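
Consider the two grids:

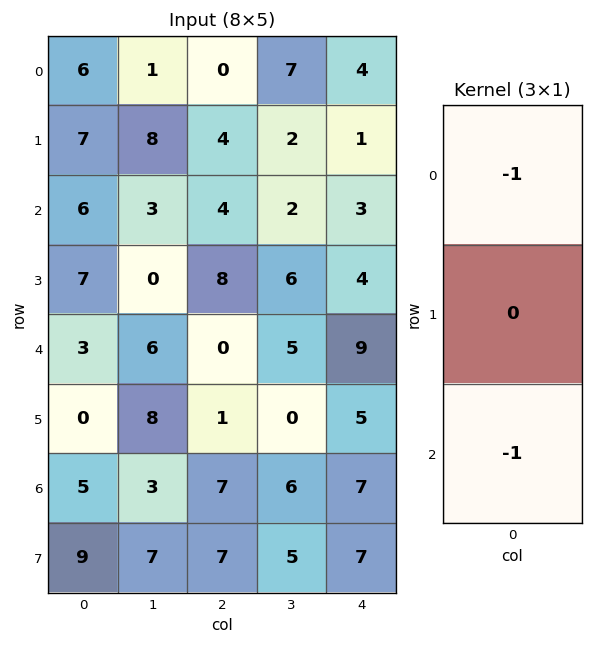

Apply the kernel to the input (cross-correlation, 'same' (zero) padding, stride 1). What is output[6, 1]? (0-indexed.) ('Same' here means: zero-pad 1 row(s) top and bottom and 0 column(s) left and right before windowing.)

The receptive field on the zero-padded input at this output position is [8 / 3 / 7]. Elementwise product with the kernel and sum: 8·-1 + 7·-1.

-15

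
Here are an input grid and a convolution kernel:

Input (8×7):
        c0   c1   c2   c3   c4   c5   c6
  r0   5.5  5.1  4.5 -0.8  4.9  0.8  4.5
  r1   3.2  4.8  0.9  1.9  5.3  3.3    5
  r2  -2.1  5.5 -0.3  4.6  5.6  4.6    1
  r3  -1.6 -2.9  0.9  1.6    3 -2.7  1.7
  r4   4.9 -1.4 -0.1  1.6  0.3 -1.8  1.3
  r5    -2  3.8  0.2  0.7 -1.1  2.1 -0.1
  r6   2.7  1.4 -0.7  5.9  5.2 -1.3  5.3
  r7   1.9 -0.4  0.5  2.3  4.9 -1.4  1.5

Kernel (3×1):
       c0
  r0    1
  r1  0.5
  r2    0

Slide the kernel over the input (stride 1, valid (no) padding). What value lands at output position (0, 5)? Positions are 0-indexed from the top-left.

2.45

The receptive field on the input at this output position is [0.8 / 3.3 / 4.6]. Elementwise product with the kernel and sum: 0.8·1 + 3.3·0.5.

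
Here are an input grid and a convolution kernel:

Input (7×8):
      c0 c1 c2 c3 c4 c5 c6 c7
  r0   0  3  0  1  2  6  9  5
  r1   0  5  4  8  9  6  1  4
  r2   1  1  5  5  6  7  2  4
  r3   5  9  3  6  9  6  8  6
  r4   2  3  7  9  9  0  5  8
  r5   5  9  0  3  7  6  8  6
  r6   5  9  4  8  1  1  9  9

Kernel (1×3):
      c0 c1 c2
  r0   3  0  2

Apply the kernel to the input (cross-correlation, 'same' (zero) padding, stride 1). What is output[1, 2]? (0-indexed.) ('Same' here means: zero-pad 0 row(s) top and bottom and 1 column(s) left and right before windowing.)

The receptive field on the zero-padded input at this output position is [5 4 8]. Elementwise product with the kernel and sum: 5·3 + 8·2.

31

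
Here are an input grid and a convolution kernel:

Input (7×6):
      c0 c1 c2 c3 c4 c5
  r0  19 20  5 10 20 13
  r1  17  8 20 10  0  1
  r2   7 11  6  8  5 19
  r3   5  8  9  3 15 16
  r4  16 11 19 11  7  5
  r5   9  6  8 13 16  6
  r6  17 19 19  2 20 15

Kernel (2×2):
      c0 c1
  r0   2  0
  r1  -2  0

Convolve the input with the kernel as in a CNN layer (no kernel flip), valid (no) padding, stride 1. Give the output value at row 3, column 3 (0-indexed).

The receptive field on the input at this output position is [3 15 / 11 7]. Elementwise product with the kernel and sum: 3·2 + 11·-2.

-16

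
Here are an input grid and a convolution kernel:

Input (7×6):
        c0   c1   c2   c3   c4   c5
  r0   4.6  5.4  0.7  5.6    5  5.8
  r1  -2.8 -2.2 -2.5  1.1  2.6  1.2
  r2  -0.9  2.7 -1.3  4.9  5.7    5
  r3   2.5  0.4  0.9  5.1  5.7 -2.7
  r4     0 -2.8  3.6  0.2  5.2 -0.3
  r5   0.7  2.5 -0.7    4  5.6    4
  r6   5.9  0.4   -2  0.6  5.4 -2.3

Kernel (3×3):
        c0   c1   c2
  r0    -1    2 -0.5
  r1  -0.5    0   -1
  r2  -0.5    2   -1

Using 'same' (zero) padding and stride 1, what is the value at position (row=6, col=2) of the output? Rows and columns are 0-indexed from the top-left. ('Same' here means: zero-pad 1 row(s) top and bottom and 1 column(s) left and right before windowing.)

The receptive field on the zero-padded input at this output position is [2.5 -0.7 4 / 0.4 -2 0.6 / 0 0 0]. Elementwise product with the kernel and sum: 2.5·-1 + -0.7·2 + 4·-0.5 + 0.4·-0.5 + 0.6·-1 + 0·-0.5 + 0·2 + 0·-1.

-6.7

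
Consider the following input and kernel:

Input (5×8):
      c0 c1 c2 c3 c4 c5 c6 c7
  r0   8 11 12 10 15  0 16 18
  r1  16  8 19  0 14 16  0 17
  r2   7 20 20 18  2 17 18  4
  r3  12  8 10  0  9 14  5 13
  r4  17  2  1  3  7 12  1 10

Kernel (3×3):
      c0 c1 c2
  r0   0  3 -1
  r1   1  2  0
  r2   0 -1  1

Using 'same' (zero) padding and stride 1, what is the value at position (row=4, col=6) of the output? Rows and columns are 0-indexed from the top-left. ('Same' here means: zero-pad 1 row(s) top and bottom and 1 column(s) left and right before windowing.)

16

The receptive field on the zero-padded input at this output position is [14 5 13 / 12 1 10 / 0 0 0]. Elementwise product with the kernel and sum: 5·3 + 13·-1 + 12·1 + 1·2 + 0·-1 + 0·1.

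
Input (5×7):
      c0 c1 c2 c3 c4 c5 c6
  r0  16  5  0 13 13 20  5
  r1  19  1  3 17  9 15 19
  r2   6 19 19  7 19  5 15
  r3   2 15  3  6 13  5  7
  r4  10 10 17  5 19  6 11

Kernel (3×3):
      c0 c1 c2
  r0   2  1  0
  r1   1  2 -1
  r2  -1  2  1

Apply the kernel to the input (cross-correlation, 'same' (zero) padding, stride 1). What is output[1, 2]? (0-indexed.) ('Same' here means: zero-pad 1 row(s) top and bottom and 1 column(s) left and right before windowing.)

The receptive field on the zero-padded input at this output position is [5 0 13 / 1 3 17 / 19 19 7]. Elementwise product with the kernel and sum: 5·2 + 0·1 + 1·1 + 3·2 + 17·-1 + 19·-1 + 19·2 + 7·1.

26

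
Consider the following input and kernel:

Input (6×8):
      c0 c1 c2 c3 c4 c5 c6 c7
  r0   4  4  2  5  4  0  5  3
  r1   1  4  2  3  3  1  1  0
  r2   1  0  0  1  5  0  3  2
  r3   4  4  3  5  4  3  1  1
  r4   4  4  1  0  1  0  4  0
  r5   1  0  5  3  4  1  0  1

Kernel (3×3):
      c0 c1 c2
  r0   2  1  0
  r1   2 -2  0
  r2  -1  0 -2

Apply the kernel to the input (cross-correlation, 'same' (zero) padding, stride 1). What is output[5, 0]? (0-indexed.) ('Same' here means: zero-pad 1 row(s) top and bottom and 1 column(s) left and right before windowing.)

2

The receptive field on the zero-padded input at this output position is [0 4 4 / 0 1 0 / 0 0 0]. Elementwise product with the kernel and sum: 0·2 + 4·1 + 0·2 + 1·-2 + 0·-1 + 0·-2.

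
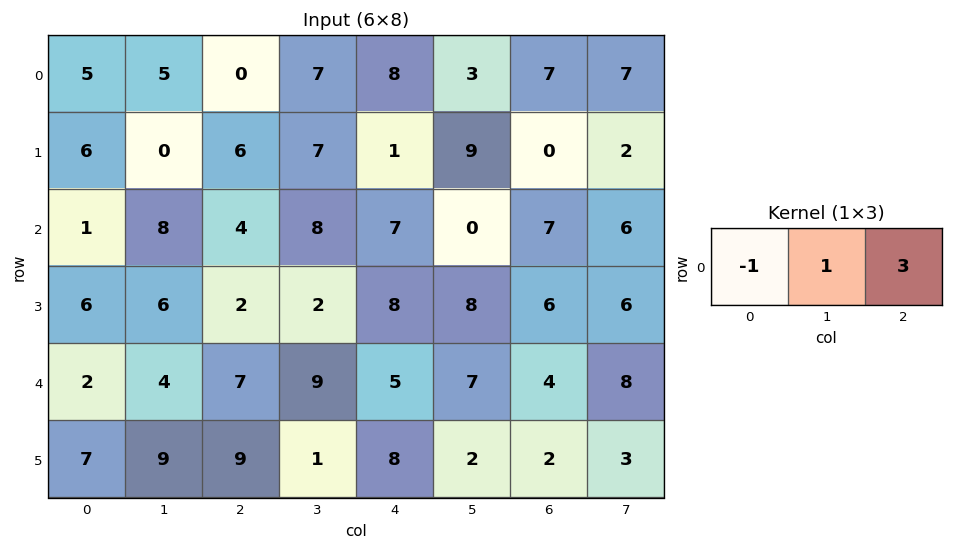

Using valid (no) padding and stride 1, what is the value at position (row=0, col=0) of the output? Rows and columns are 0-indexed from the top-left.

The receptive field on the input at this output position is [5 5 0]. Elementwise product with the kernel and sum: 5·-1 + 5·1 + 0·3.

0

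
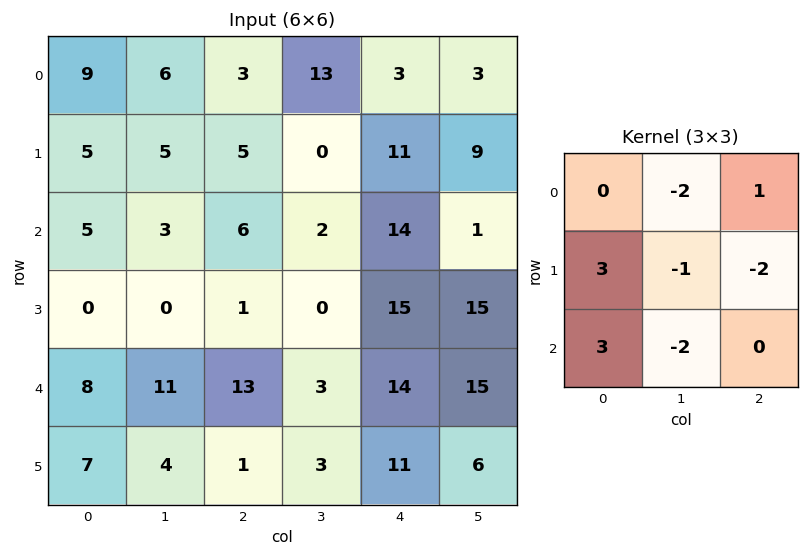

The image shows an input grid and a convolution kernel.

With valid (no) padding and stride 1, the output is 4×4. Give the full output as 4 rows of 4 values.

0 14 -16 -54
-5 -13 2 -53
0 -4 16 -91
1 22 20 -63

Output[0,0]: The receptive field on the input at this output position is [9 6 3 / 5 5 5 / 5 3 6]. Elementwise product with the kernel and sum: 6·-2 + 3·1 + 5·3 + 5·-1 + 5·-2 + 5·3 + 3·-2.
Output[0,1]: The receptive field on the input at this output position is [6 3 13 / 5 5 0 / 3 6 2]. Elementwise product with the kernel and sum: 3·-2 + 13·1 + 5·3 + 5·-1 + 0·-2 + 3·3 + 6·-2.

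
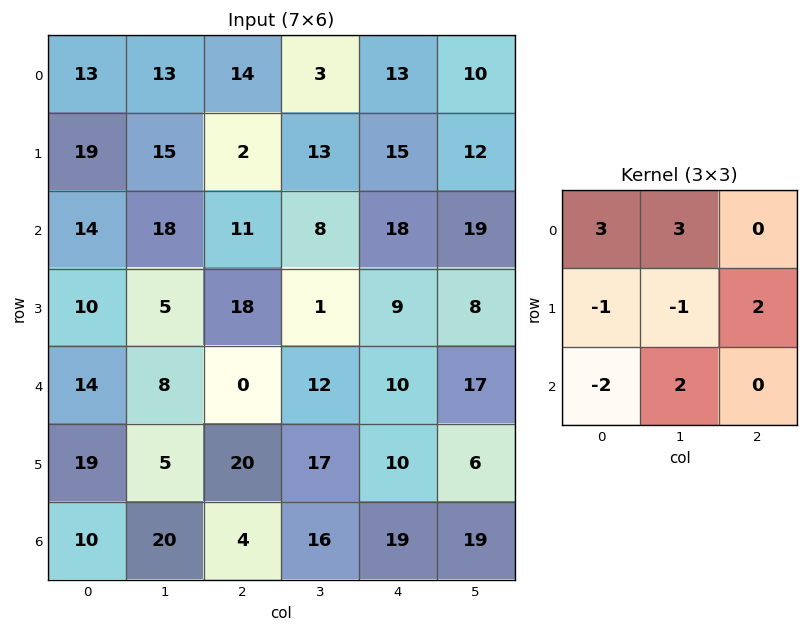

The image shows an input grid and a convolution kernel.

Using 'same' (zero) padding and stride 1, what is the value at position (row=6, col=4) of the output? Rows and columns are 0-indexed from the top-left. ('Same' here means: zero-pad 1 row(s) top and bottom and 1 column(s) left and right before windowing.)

84

The receptive field on the zero-padded input at this output position is [17 10 6 / 16 19 19 / 0 0 0]. Elementwise product with the kernel and sum: 17·3 + 10·3 + 16·-1 + 19·-1 + 19·2 + 0·-2 + 0·2.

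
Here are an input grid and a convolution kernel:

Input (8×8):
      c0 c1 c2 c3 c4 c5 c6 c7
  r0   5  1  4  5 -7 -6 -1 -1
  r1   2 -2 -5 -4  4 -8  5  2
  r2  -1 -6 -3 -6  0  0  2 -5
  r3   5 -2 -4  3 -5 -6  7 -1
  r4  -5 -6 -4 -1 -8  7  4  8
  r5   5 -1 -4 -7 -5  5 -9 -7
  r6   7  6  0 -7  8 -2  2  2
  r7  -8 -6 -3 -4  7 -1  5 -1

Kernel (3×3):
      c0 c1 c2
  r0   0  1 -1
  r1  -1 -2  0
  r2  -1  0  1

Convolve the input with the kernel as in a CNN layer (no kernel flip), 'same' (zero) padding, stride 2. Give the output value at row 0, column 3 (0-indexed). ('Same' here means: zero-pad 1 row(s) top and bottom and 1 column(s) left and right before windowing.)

18

The receptive field on the zero-padded input at this output position is [0 0 0 / -6 -1 -1 / -8 5 2]. Elementwise product with the kernel and sum: 0·1 + 0·-1 + -6·-1 + -1·-2 + -8·-1 + 2·1.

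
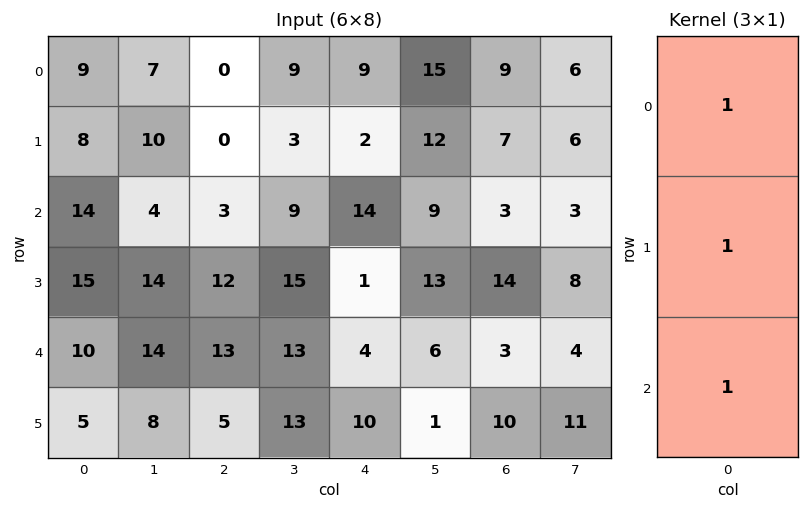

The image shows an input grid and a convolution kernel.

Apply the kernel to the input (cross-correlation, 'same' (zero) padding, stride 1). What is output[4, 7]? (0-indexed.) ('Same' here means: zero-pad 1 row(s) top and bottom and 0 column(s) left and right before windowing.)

The receptive field on the zero-padded input at this output position is [8 / 4 / 11]. Elementwise product with the kernel and sum: 8·1 + 4·1 + 11·1.

23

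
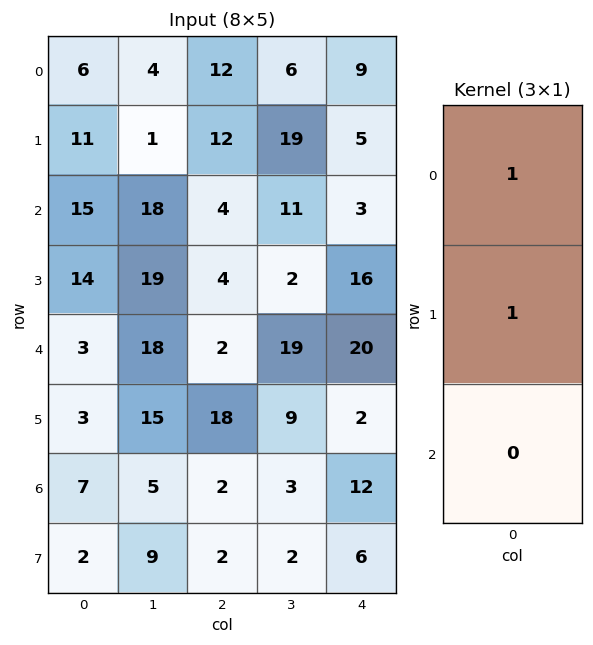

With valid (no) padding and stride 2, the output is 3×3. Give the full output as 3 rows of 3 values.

Output[0,0]: The receptive field on the input at this output position is [6 / 11 / 15]. Elementwise product with the kernel and sum: 6·1 + 11·1.

17 24 14
29 8 19
6 20 22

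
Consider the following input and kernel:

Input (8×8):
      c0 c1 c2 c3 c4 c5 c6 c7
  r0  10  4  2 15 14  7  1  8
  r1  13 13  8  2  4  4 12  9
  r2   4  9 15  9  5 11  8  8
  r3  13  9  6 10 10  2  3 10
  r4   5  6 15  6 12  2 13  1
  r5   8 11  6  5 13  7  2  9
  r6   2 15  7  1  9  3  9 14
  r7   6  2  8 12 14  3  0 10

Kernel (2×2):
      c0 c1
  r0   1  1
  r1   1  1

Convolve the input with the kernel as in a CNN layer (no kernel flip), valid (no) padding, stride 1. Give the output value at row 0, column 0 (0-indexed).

40

The receptive field on the input at this output position is [10 4 / 13 13]. Elementwise product with the kernel and sum: 10·1 + 4·1 + 13·1 + 13·1.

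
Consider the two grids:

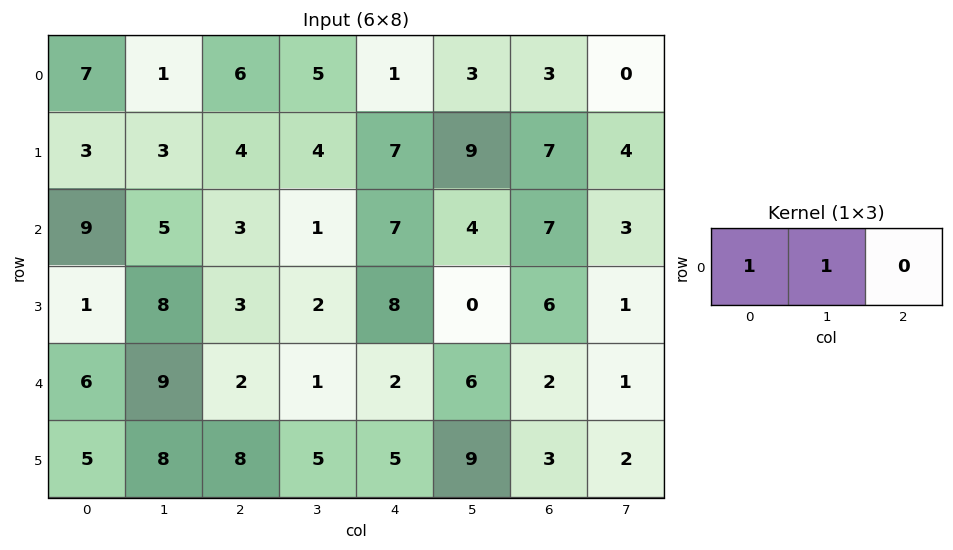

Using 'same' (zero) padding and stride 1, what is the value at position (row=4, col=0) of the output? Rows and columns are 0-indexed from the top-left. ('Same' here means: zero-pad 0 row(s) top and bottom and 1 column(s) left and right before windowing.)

6

The receptive field on the zero-padded input at this output position is [0 6 9]. Elementwise product with the kernel and sum: 0·1 + 6·1.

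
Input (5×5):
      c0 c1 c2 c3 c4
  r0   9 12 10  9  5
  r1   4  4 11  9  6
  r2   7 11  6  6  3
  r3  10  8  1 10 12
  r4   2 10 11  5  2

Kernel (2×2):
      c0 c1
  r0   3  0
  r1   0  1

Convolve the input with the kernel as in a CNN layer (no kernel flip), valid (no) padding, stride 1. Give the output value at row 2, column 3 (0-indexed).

The receptive field on the input at this output position is [6 3 / 10 12]. Elementwise product with the kernel and sum: 6·3 + 12·1.

30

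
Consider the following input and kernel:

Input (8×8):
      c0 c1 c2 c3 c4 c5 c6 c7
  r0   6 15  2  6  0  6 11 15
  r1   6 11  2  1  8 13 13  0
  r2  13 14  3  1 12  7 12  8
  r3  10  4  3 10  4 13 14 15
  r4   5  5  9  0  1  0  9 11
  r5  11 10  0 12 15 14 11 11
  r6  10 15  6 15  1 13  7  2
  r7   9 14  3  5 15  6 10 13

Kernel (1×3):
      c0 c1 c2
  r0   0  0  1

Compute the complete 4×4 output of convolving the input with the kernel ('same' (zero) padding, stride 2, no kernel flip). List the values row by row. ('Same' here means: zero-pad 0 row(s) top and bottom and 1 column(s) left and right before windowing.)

15 6 6 15
14 1 7 8
5 0 0 11
15 15 13 2

Output[0,0]: The receptive field on the zero-padded input at this output position is [0 6 15]. Elementwise product with the kernel and sum: 15·1.
Output[0,1]: The receptive field on the zero-padded input at this output position is [15 2 6]. Elementwise product with the kernel and sum: 6·1.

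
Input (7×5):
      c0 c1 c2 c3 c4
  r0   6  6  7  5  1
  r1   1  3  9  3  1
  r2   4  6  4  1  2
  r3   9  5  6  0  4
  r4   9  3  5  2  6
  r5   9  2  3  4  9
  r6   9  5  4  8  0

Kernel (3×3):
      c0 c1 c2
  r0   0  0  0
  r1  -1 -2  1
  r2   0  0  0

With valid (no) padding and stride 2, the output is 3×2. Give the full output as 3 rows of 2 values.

Output[0,0]: The receptive field on the input at this output position is [6 6 7 / 1 3 9 / 4 6 4]. Elementwise product with the kernel and sum: 1·-1 + 3·-2 + 9·1.
Output[0,1]: The receptive field on the input at this output position is [7 5 1 / 9 3 1 / 4 1 2]. Elementwise product with the kernel and sum: 9·-1 + 3·-2 + 1·1.

2 -14
-13 -2
-10 -2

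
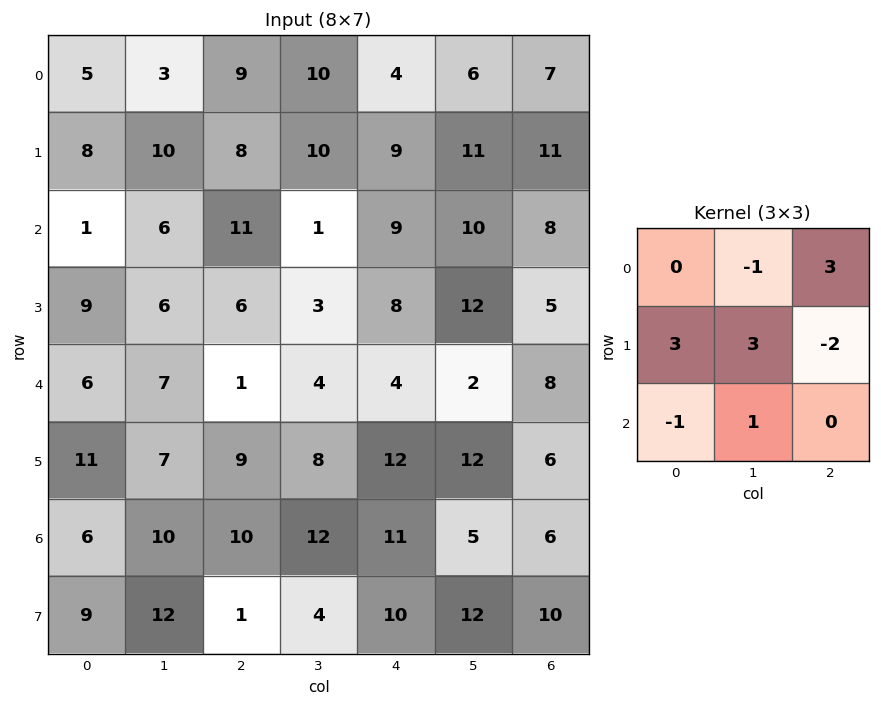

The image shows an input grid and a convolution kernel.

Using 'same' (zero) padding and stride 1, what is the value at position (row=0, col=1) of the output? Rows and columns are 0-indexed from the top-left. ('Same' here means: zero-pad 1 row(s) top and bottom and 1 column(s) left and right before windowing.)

8

The receptive field on the zero-padded input at this output position is [0 0 0 / 5 3 9 / 8 10 8]. Elementwise product with the kernel and sum: 0·-1 + 0·3 + 5·3 + 3·3 + 9·-2 + 8·-1 + 10·1.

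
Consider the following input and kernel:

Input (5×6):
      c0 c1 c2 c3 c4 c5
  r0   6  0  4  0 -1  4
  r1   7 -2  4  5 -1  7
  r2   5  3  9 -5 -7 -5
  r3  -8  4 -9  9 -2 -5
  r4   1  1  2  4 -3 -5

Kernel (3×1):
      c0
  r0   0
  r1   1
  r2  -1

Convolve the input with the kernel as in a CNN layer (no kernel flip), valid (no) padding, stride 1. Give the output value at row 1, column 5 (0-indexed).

The receptive field on the input at this output position is [7 / -5 / -5]. Elementwise product with the kernel and sum: -5·1 + -5·-1.

0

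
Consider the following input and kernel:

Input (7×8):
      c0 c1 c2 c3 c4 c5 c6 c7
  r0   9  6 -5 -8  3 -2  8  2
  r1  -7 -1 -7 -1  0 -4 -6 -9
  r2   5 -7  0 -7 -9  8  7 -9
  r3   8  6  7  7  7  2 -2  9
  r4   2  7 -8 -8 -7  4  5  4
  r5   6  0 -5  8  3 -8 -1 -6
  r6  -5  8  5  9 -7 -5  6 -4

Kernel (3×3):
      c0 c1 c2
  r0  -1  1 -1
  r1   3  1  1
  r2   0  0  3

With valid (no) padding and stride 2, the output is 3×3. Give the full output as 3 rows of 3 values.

Output[0,0]: The receptive field on the input at this output position is [9 6 -5 / -7 -1 -7 / 5 -7 0]. Elementwise product with the kernel and sum: 9·-1 + 6·1 + -5·-1 + -7·3 + -1·1 + -7·1 + 0·3.

-27 -55 -2
1 16 46
41 -18 24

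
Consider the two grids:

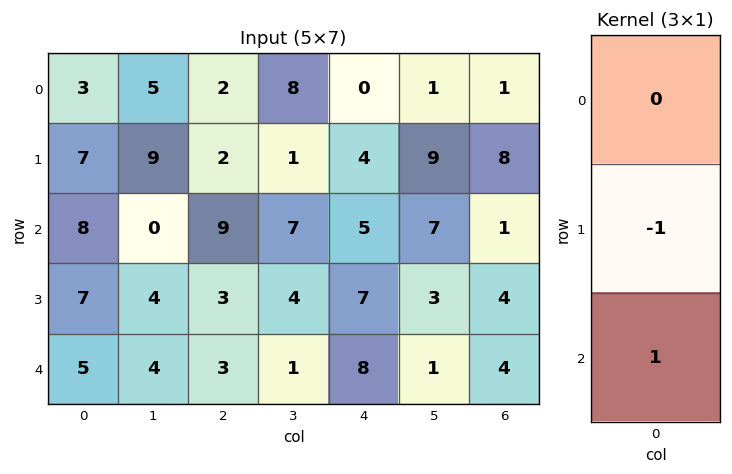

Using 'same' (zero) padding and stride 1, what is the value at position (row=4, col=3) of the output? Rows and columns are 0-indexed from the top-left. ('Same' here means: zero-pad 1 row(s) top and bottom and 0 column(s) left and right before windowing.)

-1

The receptive field on the zero-padded input at this output position is [4 / 1 / 0]. Elementwise product with the kernel and sum: 1·-1 + 0·1.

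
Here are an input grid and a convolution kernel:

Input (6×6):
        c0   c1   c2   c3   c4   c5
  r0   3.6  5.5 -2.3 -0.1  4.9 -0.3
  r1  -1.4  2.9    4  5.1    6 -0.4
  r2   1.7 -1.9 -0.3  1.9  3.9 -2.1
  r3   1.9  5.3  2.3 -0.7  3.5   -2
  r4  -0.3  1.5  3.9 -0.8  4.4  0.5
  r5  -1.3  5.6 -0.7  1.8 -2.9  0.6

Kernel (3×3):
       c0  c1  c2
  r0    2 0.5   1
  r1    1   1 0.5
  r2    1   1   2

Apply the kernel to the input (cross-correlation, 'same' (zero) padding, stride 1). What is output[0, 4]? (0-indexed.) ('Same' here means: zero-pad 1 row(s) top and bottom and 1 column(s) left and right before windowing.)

14.95

The receptive field on the zero-padded input at this output position is [0 0 0 / -0.1 4.9 -0.3 / 5.1 6 -0.4]. Elementwise product with the kernel and sum: 0·2 + 0·0.5 + 0·1 + -0.1·1 + 4.9·1 + -0.3·0.5 + 5.1·1 + 6·1 + -0.4·2.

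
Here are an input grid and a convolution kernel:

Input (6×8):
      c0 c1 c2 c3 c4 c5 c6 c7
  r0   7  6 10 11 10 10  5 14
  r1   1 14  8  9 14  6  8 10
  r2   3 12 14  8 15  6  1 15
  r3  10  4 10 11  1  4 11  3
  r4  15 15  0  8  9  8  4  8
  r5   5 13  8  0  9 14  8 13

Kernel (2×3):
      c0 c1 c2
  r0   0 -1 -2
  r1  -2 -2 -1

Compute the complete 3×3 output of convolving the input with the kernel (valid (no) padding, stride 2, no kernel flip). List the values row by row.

-64 -79 -68
-78 -81 -29
-59 -51 -70

Output[0,0]: The receptive field on the input at this output position is [7 6 10 / 1 14 8]. Elementwise product with the kernel and sum: 6·-1 + 10·-2 + 1·-2 + 14·-2 + 8·-1.
Output[0,1]: The receptive field on the input at this output position is [10 11 10 / 8 9 14]. Elementwise product with the kernel and sum: 11·-1 + 10·-2 + 8·-2 + 9·-2 + 14·-1.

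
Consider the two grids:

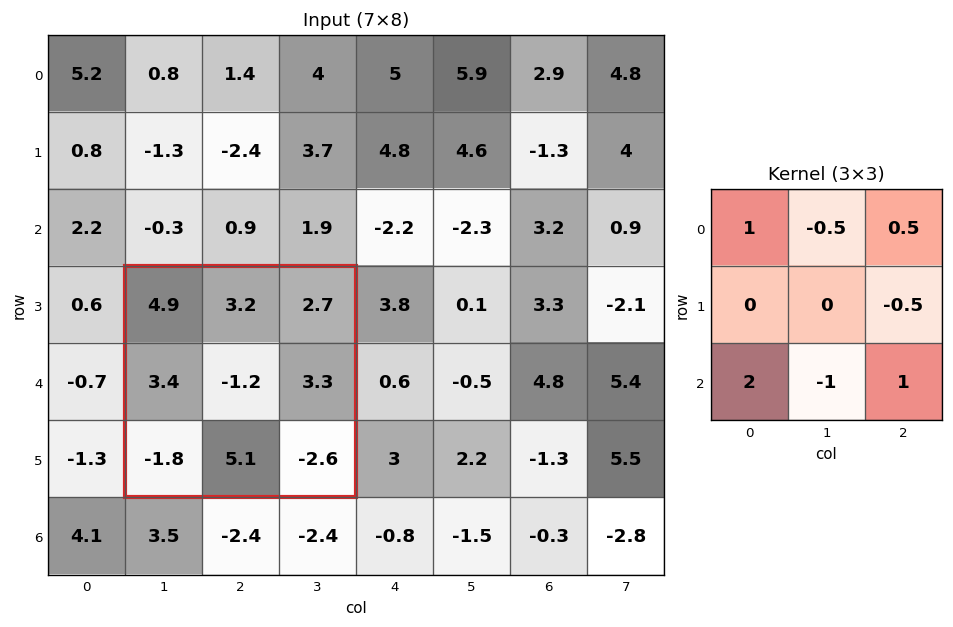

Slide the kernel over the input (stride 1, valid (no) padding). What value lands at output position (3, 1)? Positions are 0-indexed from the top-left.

-8.3

The receptive field on the input at this output position is [4.9 3.2 2.7 / 3.4 -1.2 3.3 / -1.8 5.1 -2.6]. Elementwise product with the kernel and sum: 4.9·1 + 3.2·-0.5 + 2.7·0.5 + 3.3·-0.5 + -1.8·2 + 5.1·-1 + -2.6·1.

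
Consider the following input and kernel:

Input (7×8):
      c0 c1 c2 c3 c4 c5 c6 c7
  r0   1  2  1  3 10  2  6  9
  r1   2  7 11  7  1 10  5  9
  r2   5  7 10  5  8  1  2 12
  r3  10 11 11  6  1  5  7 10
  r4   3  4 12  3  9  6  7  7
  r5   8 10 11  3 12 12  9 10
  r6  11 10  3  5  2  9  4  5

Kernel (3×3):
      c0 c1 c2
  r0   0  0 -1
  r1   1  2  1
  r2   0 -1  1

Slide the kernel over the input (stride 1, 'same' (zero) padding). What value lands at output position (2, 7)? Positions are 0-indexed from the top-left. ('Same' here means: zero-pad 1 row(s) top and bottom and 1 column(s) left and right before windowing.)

16

The receptive field on the zero-padded input at this output position is [5 9 0 / 2 12 0 / 7 10 0]. Elementwise product with the kernel and sum: 0·-1 + 2·1 + 12·2 + 0·1 + 10·-1 + 0·1.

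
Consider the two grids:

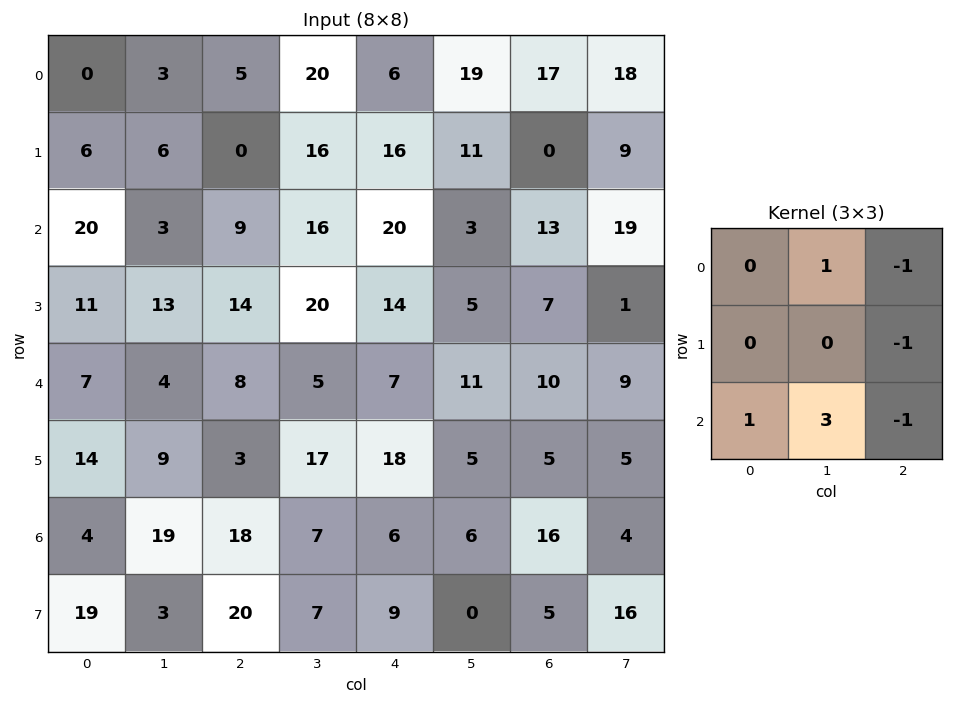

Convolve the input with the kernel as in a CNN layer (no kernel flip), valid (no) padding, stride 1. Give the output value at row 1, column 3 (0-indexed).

The receptive field on the input at this output position is [16 16 11 / 16 20 3 / 20 14 5]. Elementwise product with the kernel and sum: 16·1 + 11·-1 + 3·-1 + 20·1 + 14·3 + 5·-1.

59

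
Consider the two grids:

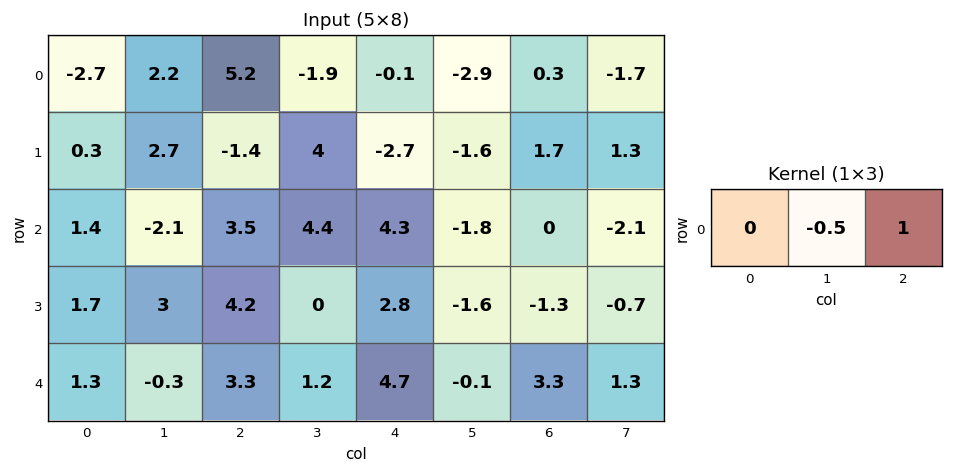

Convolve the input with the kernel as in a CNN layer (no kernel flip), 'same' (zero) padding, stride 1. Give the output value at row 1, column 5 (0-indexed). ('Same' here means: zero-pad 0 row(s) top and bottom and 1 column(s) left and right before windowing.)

The receptive field on the zero-padded input at this output position is [-2.7 -1.6 1.7]. Elementwise product with the kernel and sum: -1.6·-0.5 + 1.7·1.

2.5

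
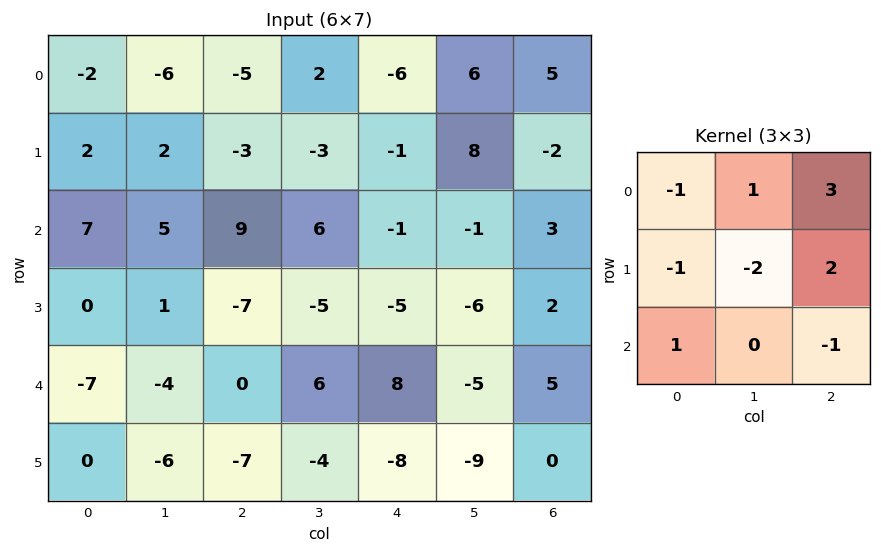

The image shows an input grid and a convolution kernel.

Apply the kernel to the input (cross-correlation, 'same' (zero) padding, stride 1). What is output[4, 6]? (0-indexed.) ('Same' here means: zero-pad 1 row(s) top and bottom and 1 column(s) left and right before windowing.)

-6

The receptive field on the zero-padded input at this output position is [-6 2 0 / -5 5 0 / -9 0 0]. Elementwise product with the kernel and sum: -6·-1 + 2·1 + 0·3 + -5·-1 + 5·-2 + 0·2 + -9·1 + 0·-1.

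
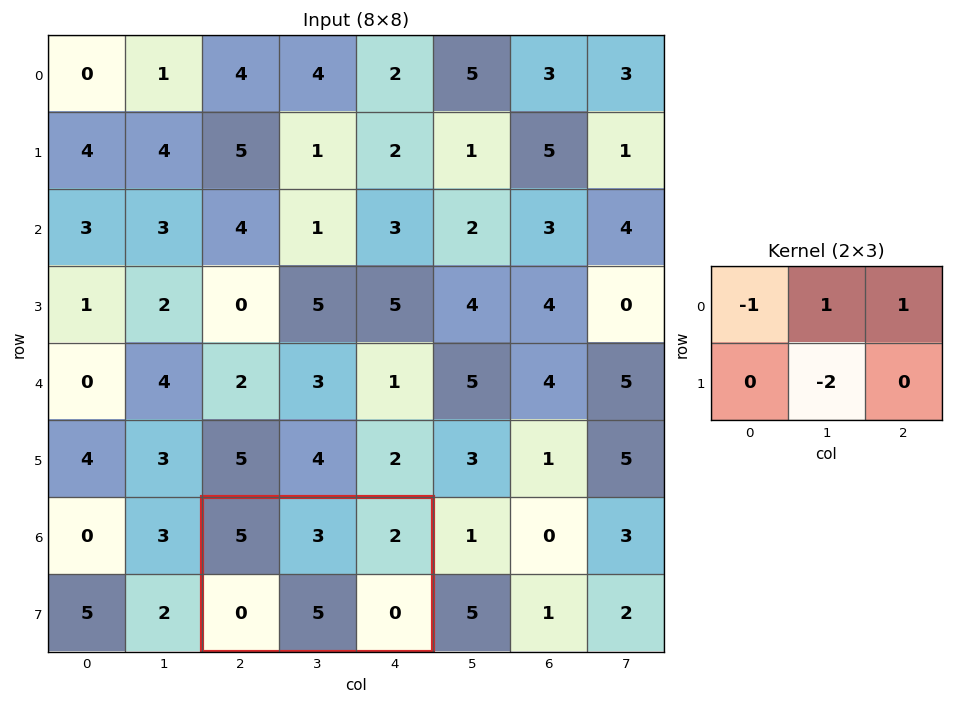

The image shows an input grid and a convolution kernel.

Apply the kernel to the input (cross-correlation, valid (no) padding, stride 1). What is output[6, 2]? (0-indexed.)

The receptive field on the input at this output position is [5 3 2 / 0 5 0]. Elementwise product with the kernel and sum: 5·-1 + 3·1 + 2·1 + 5·-2.

-10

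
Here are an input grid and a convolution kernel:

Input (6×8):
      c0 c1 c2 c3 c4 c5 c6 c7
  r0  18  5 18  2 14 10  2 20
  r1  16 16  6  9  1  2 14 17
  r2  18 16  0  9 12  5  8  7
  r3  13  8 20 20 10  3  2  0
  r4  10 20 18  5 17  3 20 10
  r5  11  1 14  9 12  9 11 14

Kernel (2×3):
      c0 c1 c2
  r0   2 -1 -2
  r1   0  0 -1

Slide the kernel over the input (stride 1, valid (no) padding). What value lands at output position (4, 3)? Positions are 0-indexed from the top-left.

The receptive field on the input at this output position is [5 17 3 / 9 12 9]. Elementwise product with the kernel and sum: 5·2 + 17·-1 + 3·-2 + 9·-1.

-22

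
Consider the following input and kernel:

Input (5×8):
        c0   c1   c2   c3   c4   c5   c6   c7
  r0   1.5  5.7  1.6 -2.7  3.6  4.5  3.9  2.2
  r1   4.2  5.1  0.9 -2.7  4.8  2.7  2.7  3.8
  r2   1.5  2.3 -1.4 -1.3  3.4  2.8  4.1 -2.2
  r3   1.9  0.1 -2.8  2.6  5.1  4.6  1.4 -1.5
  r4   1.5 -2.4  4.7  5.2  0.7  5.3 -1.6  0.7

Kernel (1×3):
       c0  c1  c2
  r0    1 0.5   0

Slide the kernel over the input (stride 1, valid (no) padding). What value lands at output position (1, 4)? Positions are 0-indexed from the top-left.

The receptive field on the input at this output position is [4.8 2.7 2.7]. Elementwise product with the kernel and sum: 4.8·1 + 2.7·0.5.

6.15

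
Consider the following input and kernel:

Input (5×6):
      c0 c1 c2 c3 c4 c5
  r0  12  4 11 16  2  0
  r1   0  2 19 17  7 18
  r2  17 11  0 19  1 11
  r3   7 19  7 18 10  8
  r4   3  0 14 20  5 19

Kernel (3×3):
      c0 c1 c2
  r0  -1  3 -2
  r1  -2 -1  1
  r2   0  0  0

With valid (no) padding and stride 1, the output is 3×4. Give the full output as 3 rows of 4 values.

Output[0,0]: The receptive field on the input at this output position is [12 4 11 / 0 2 19 / 17 11 0]. Elementwise product with the kernel and sum: 12·-1 + 4·3 + 11·-2 + 0·-2 + 2·-1 + 19·1.

-5 -9 -15 -33
-77 18 0 -60
-10 -76 33 -76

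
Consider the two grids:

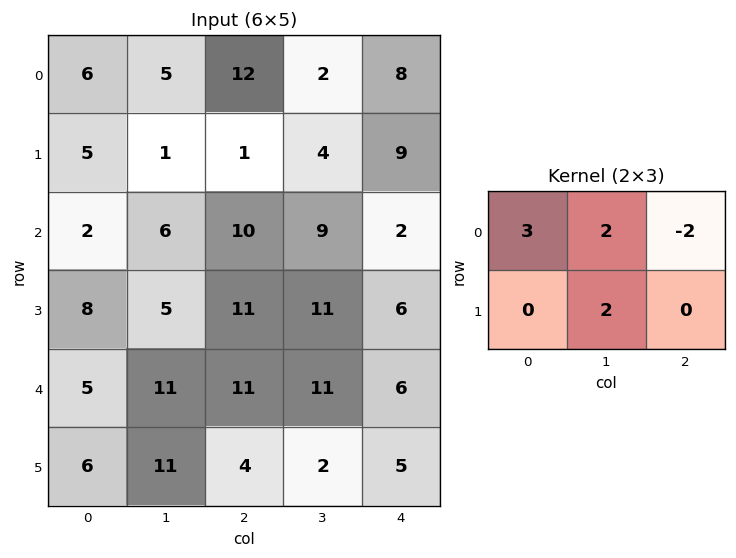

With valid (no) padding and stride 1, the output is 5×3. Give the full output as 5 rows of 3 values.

6 37 32
27 17 11
8 42 66
34 37 65
37 41 47

Output[0,0]: The receptive field on the input at this output position is [6 5 12 / 5 1 1]. Elementwise product with the kernel and sum: 6·3 + 5·2 + 12·-2 + 1·2.
Output[0,1]: The receptive field on the input at this output position is [5 12 2 / 1 1 4]. Elementwise product with the kernel and sum: 5·3 + 12·2 + 2·-2 + 1·2.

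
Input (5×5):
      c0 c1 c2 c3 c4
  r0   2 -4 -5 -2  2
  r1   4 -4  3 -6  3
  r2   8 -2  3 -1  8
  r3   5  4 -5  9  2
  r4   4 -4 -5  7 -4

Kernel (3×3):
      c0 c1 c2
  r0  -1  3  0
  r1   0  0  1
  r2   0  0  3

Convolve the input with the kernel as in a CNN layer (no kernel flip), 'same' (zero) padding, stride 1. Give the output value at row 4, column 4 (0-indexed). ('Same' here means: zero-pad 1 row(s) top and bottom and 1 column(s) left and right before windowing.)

The receptive field on the zero-padded input at this output position is [9 2 0 / 7 -4 0 / 0 0 0]. Elementwise product with the kernel and sum: 9·-1 + 2·3 + 0·1 + 0·3.

-3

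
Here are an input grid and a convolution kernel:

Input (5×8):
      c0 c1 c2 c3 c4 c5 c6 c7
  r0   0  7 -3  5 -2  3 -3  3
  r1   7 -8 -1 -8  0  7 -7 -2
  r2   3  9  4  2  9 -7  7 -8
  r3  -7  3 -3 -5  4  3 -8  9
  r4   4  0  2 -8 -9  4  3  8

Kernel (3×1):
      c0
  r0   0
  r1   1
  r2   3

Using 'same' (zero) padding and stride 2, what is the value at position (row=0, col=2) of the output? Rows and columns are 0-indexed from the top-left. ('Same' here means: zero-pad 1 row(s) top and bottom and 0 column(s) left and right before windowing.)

The receptive field on the zero-padded input at this output position is [0 / -2 / 0]. Elementwise product with the kernel and sum: -2·1 + 0·3.

-2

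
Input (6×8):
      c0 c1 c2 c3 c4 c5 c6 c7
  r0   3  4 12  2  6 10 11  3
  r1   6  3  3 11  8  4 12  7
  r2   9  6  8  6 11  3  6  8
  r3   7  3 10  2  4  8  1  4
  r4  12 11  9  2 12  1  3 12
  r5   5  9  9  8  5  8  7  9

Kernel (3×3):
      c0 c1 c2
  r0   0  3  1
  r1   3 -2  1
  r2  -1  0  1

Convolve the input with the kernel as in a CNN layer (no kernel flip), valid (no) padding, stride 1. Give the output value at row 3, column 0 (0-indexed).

The receptive field on the input at this output position is [7 3 10 / 12 11 9 / 5 9 9]. Elementwise product with the kernel and sum: 3·3 + 10·1 + 12·3 + 11·-2 + 9·1 + 5·-1 + 9·1.

46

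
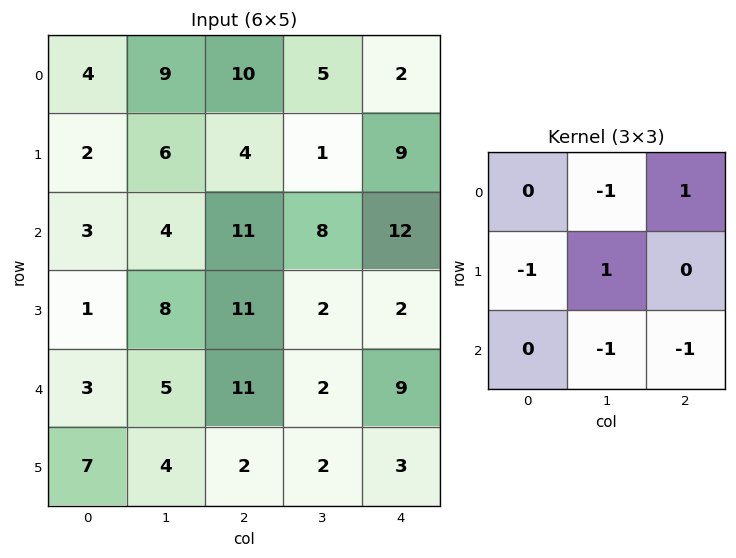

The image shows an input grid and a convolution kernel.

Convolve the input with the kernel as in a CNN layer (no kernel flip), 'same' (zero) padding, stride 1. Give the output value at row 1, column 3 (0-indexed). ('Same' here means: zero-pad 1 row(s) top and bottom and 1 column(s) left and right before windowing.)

The receptive field on the zero-padded input at this output position is [10 5 2 / 4 1 9 / 11 8 12]. Elementwise product with the kernel and sum: 5·-1 + 2·1 + 4·-1 + 1·1 + 8·-1 + 12·-1.

-26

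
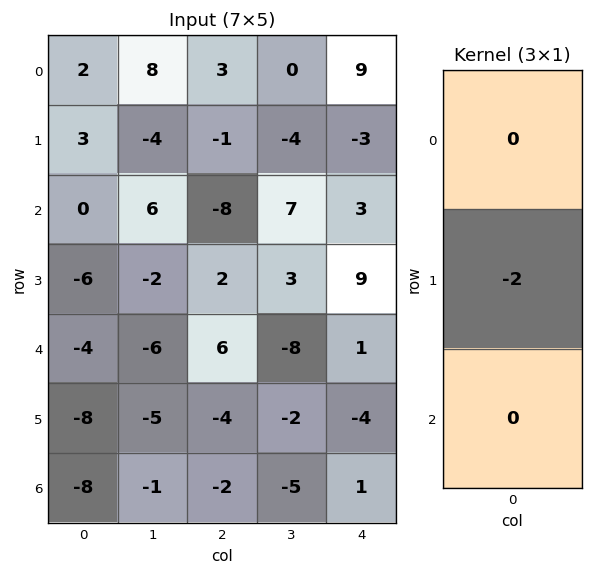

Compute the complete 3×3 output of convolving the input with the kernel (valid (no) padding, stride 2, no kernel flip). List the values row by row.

-6 2 6
12 -4 -18
16 8 8

Output[0,0]: The receptive field on the input at this output position is [2 / 3 / 0]. Elementwise product with the kernel and sum: 3·-2.
Output[0,1]: The receptive field on the input at this output position is [3 / -1 / -8]. Elementwise product with the kernel and sum: -1·-2.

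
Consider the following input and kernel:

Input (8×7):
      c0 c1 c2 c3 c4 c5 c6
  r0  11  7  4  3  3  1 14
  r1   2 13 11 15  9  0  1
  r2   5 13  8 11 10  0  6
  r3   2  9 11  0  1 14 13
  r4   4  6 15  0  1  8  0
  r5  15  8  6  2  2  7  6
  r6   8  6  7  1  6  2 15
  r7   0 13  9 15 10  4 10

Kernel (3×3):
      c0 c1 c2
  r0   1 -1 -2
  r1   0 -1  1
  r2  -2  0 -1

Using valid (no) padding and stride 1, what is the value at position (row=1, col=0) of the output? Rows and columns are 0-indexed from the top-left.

The receptive field on the input at this output position is [2 13 11 / 5 13 8 / 2 9 11]. Elementwise product with the kernel and sum: 2·1 + 13·-1 + 11·-2 + 13·-1 + 8·1 + 2·-2 + 11·-1.

-53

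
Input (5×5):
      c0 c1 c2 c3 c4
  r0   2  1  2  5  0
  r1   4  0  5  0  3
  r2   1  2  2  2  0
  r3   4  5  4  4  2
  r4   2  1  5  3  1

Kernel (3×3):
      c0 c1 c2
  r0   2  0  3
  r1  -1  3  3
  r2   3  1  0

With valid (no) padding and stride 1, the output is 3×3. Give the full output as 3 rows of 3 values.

Output[0,0]: The receptive field on the input at this output position is [2 1 2 / 4 0 5 / 1 2 2]. Elementwise product with the kernel and sum: 2·2 + 2·3 + 4·-1 + 0·3 + 5·3 + 1·3 + 2·1.

26 40 16
51 29 39
38 37 36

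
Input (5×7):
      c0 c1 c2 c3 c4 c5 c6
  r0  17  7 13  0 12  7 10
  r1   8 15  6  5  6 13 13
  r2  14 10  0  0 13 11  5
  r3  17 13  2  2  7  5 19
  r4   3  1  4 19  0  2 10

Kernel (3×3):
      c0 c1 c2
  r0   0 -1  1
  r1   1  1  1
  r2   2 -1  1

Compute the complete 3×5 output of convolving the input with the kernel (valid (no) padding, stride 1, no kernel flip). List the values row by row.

53 33 42 17 55
38 35 23 33 57
31 34 13 52 33

Output[0,0]: The receptive field on the input at this output position is [17 7 13 / 8 15 6 / 14 10 0]. Elementwise product with the kernel and sum: 7·-1 + 13·1 + 8·1 + 15·1 + 6·1 + 14·2 + 10·-1 + 0·1.
Output[0,1]: The receptive field on the input at this output position is [7 13 0 / 15 6 5 / 10 0 0]. Elementwise product with the kernel and sum: 13·-1 + 0·1 + 15·1 + 6·1 + 5·1 + 10·2 + 0·-1 + 0·1.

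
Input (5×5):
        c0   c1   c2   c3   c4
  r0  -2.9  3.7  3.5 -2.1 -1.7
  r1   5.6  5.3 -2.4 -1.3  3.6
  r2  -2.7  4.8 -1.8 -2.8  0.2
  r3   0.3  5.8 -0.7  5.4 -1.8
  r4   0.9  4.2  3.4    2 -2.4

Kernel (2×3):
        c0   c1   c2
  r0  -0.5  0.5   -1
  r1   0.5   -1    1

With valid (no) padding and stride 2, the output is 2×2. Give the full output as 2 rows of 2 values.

Output[0,0]: The receptive field on the input at this output position is [-2.9 3.7 3.5 / 5.6 5.3 -2.4]. Elementwise product with the kernel and sum: -2.9·-0.5 + 3.7·0.5 + 3.5·-1 + 5.6·0.5 + 5.3·-1 + -2.4·1.

-5.1 2.6
-0.8 -8.25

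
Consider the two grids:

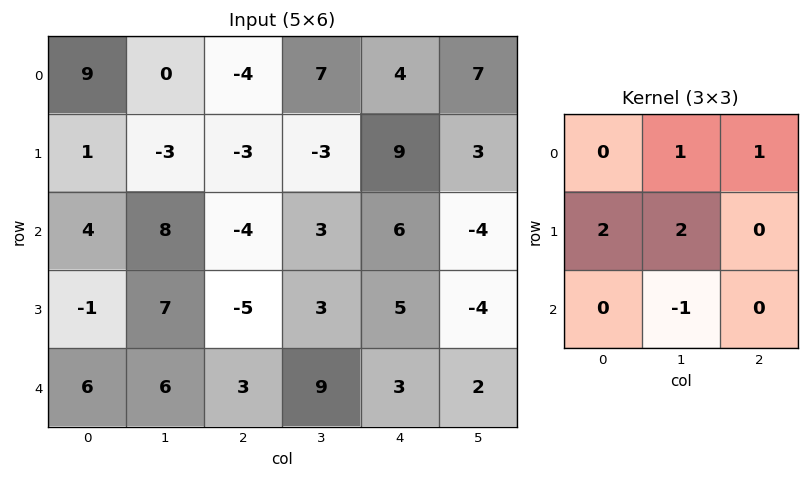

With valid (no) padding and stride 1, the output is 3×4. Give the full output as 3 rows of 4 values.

-16 -5 -4 17
11 7 1 25
10 0 -4 15

Output[0,0]: The receptive field on the input at this output position is [9 0 -4 / 1 -3 -3 / 4 8 -4]. Elementwise product with the kernel and sum: 0·1 + -4·1 + 1·2 + -3·2 + 8·-1.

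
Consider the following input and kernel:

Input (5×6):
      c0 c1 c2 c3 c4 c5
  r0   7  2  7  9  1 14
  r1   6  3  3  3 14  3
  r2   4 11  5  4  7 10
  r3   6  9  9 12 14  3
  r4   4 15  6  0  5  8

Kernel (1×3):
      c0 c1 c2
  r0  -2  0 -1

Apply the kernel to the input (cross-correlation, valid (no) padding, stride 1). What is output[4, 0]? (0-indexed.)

-14

The receptive field on the input at this output position is [4 15 6]. Elementwise product with the kernel and sum: 4·-2 + 6·-1.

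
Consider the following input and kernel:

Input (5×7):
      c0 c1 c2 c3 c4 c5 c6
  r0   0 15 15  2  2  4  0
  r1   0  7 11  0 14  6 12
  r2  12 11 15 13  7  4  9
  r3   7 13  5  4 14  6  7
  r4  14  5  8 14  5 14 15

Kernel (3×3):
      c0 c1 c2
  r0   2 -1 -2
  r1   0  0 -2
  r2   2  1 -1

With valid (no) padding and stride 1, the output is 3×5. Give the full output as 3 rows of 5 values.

-47 35 32 11 -15
-37 4 -20 -18 7
-2 -23 0 18 -13

Output[0,0]: The receptive field on the input at this output position is [0 15 15 / 0 7 11 / 12 11 15]. Elementwise product with the kernel and sum: 0·2 + 15·-1 + 15·-2 + 11·-2 + 12·2 + 11·1 + 15·-1.
Output[0,1]: The receptive field on the input at this output position is [15 15 2 / 7 11 0 / 11 15 13]. Elementwise product with the kernel and sum: 15·2 + 15·-1 + 2·-2 + 0·-2 + 11·2 + 15·1 + 13·-1.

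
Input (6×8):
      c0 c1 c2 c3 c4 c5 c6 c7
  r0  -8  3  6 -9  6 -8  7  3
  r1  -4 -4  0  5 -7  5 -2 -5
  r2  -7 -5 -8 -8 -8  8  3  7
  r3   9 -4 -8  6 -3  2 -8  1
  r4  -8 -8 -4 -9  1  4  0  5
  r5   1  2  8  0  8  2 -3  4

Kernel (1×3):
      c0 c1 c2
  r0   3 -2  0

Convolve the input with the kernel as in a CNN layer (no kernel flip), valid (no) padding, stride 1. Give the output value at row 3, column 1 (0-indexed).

The receptive field on the input at this output position is [-4 -8 6]. Elementwise product with the kernel and sum: -4·3 + -8·-2.

4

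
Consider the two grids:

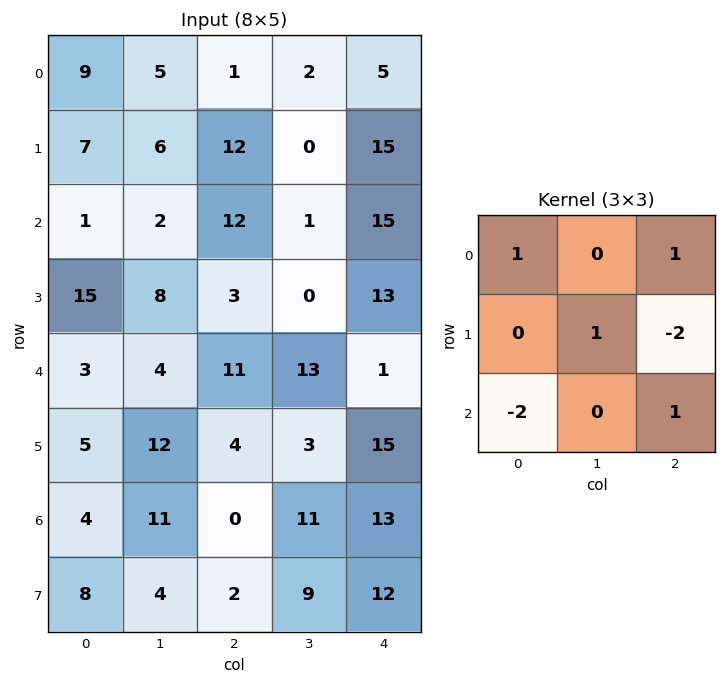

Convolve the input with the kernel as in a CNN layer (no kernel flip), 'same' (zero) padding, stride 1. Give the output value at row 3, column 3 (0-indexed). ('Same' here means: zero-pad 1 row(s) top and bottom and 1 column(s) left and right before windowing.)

-20

The receptive field on the zero-padded input at this output position is [12 1 15 / 3 0 13 / 11 13 1]. Elementwise product with the kernel and sum: 12·1 + 15·1 + 0·1 + 13·-2 + 11·-2 + 1·1.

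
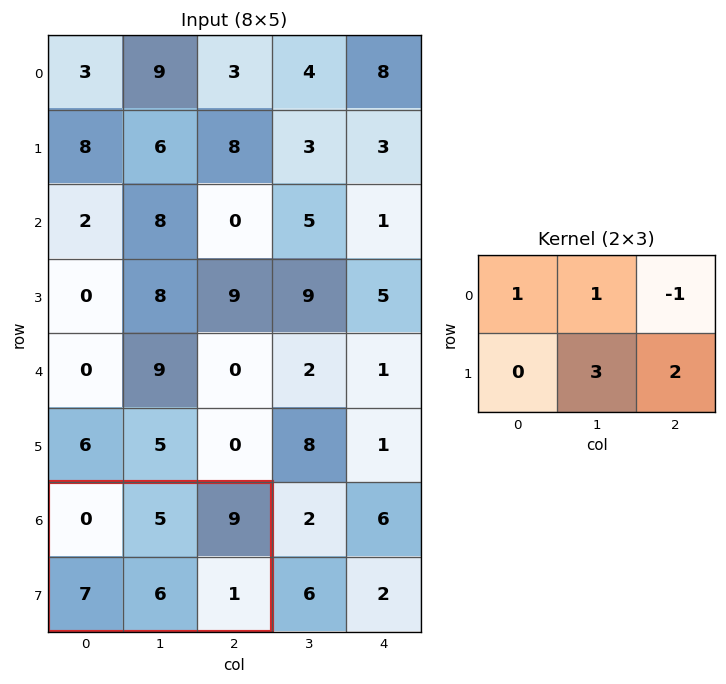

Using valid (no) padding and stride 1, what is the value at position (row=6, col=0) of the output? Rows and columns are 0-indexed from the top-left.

The receptive field on the input at this output position is [0 5 9 / 7 6 1]. Elementwise product with the kernel and sum: 0·1 + 5·1 + 9·-1 + 6·3 + 1·2.

16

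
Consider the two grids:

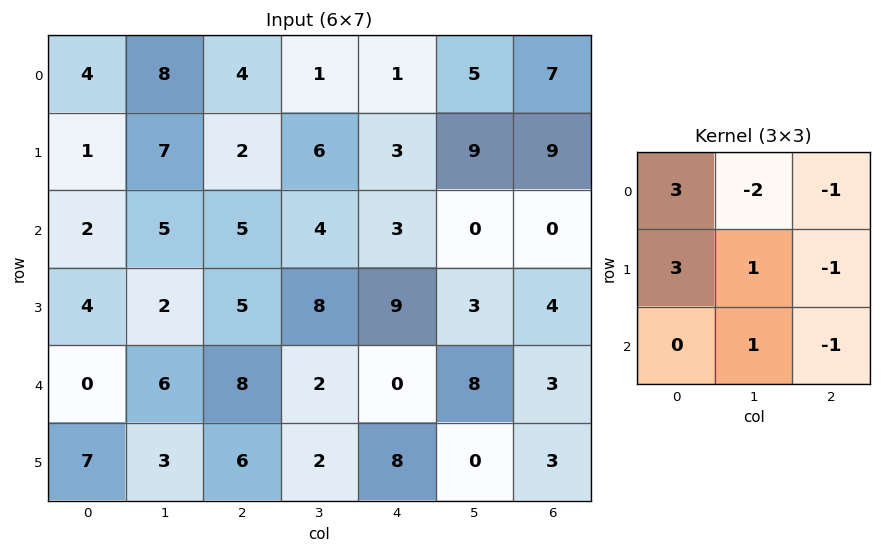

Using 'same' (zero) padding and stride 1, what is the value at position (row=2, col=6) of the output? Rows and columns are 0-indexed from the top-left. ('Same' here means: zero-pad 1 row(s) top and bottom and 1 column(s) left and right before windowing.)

13

The receptive field on the zero-padded input at this output position is [9 9 0 / 0 0 0 / 3 4 0]. Elementwise product with the kernel and sum: 9·3 + 9·-2 + 0·-1 + 0·3 + 0·1 + 0·-1 + 4·1 + 0·-1.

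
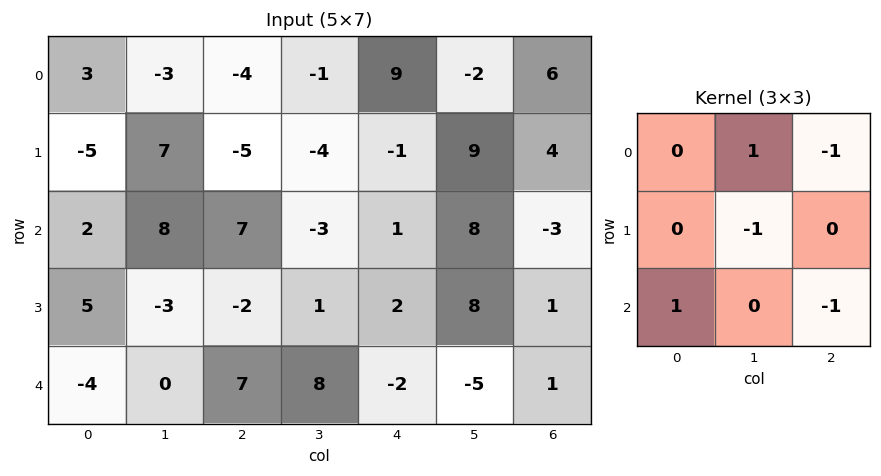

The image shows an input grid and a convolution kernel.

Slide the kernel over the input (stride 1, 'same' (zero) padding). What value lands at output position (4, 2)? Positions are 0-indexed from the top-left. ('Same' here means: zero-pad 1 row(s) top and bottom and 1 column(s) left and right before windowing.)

The receptive field on the zero-padded input at this output position is [-3 -2 1 / 0 7 8 / 0 0 0]. Elementwise product with the kernel and sum: -2·1 + 1·-1 + 7·-1 + 0·1 + 0·-1.

-10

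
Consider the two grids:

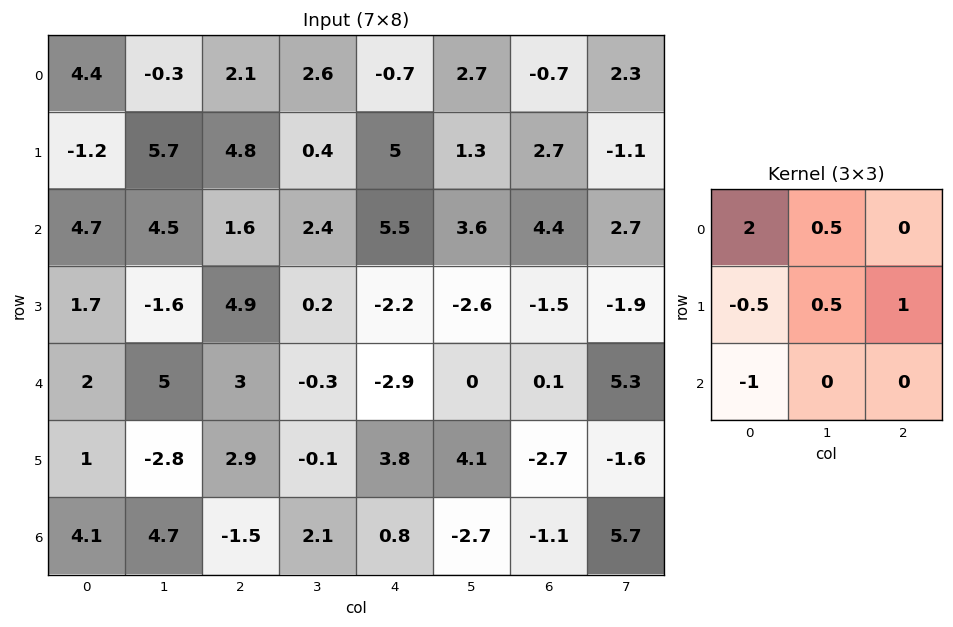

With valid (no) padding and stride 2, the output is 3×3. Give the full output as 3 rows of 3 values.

12.2 6.7 -4.7
12.9 -3.15 14
3.4 9.65 -9.15

Output[0,0]: The receptive field on the input at this output position is [4.4 -0.3 2.1 / -1.2 5.7 4.8 / 4.7 4.5 1.6]. Elementwise product with the kernel and sum: 4.4·2 + -0.3·0.5 + -1.2·-0.5 + 5.7·0.5 + 4.8·1 + 4.7·-1.
Output[0,1]: The receptive field on the input at this output position is [2.1 2.6 -0.7 / 4.8 0.4 5 / 1.6 2.4 5.5]. Elementwise product with the kernel and sum: 2.1·2 + 2.6·0.5 + 4.8·-0.5 + 0.4·0.5 + 5·1 + 1.6·-1.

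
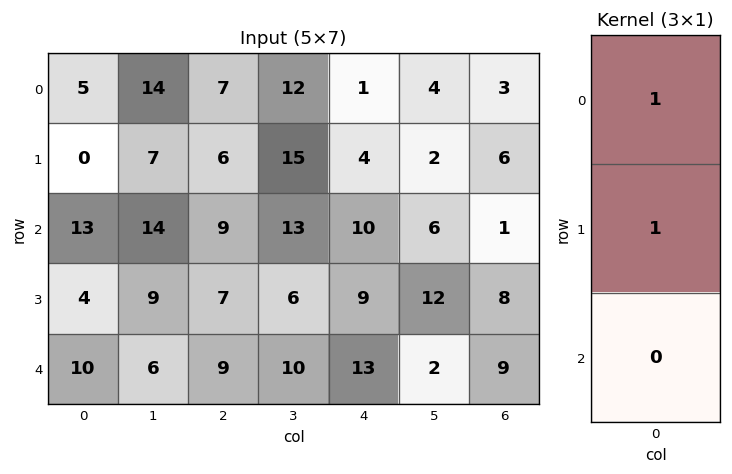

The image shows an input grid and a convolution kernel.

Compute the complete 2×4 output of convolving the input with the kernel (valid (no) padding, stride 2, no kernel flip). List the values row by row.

Output[0,0]: The receptive field on the input at this output position is [5 / 0 / 13]. Elementwise product with the kernel and sum: 5·1 + 0·1.
Output[0,1]: The receptive field on the input at this output position is [7 / 6 / 9]. Elementwise product with the kernel and sum: 7·1 + 6·1.

5 13 5 9
17 16 19 9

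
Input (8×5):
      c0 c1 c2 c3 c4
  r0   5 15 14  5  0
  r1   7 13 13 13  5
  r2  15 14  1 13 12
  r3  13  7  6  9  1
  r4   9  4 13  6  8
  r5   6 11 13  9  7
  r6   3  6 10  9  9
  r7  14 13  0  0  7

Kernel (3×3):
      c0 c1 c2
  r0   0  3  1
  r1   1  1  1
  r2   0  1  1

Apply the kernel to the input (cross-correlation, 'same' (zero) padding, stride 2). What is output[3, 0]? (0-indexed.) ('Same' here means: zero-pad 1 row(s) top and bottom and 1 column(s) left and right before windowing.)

The receptive field on the zero-padded input at this output position is [0 6 11 / 0 3 6 / 0 14 13]. Elementwise product with the kernel and sum: 6·3 + 11·1 + 0·1 + 3·1 + 6·1 + 14·1 + 13·1.

65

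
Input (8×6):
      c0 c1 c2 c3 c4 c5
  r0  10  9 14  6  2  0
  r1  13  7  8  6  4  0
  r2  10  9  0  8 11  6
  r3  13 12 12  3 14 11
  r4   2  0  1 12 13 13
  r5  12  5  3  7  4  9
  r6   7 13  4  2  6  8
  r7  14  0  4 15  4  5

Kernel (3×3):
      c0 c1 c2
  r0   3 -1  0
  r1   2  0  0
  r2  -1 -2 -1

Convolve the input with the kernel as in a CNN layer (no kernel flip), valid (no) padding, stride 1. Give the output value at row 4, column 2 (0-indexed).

-17

The receptive field on the input at this output position is [1 12 13 / 3 7 4 / 4 2 6]. Elementwise product with the kernel and sum: 1·3 + 12·-1 + 3·2 + 4·-1 + 2·-2 + 6·-1.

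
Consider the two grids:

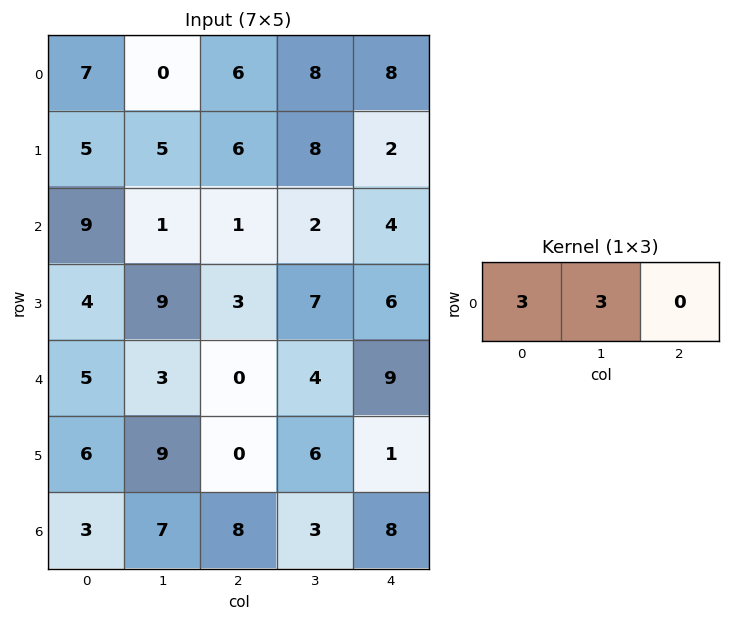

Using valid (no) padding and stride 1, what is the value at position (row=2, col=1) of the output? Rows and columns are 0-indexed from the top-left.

The receptive field on the input at this output position is [1 1 2]. Elementwise product with the kernel and sum: 1·3 + 1·3.

6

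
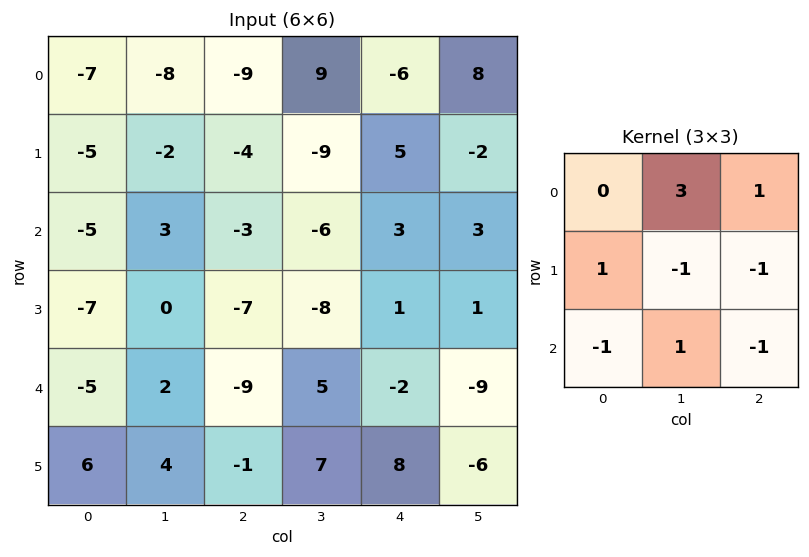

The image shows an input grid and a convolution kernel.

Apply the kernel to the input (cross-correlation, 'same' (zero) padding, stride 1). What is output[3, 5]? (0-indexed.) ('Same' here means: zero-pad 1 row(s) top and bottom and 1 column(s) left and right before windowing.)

The receptive field on the zero-padded input at this output position is [3 3 0 / 1 1 0 / -2 -9 0]. Elementwise product with the kernel and sum: 3·3 + 0·1 + 1·1 + 1·-1 + 0·-1 + -2·-1 + -9·1 + 0·-1.

2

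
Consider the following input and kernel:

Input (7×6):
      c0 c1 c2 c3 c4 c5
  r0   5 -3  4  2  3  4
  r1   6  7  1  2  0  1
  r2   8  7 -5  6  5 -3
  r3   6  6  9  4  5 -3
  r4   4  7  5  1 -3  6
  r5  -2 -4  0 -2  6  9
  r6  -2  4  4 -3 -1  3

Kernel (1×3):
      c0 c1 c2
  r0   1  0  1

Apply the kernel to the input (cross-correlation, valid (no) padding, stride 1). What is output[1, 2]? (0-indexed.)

The receptive field on the input at this output position is [1 2 0]. Elementwise product with the kernel and sum: 1·1 + 0·1.

1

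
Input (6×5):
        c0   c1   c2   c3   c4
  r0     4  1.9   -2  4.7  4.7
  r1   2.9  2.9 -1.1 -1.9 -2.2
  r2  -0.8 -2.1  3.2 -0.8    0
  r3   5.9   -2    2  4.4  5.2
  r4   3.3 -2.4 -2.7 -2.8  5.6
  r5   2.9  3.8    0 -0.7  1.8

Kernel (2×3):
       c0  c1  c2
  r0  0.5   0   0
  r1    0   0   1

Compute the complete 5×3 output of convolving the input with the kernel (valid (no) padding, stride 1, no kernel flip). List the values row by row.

Output[0,0]: The receptive field on the input at this output position is [4 1.9 -2 / 2.9 2.9 -1.1]. Elementwise product with the kernel and sum: 4·0.5 + -1.1·1.

0.9 -0.95 -3.2
4.65 0.65 -0.55
1.6 3.35 6.8
0.25 -3.8 6.6
1.65 -1.9 0.45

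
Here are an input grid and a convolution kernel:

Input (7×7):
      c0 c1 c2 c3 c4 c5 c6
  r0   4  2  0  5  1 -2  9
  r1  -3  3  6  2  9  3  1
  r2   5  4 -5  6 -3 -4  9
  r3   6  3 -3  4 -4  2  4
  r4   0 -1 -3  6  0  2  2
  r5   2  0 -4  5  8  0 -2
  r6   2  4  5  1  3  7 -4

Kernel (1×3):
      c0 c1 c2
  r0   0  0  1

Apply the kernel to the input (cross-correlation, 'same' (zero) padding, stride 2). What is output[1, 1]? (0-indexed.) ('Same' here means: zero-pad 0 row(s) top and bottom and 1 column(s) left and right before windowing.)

6

The receptive field on the zero-padded input at this output position is [4 -5 6]. Elementwise product with the kernel and sum: 6·1.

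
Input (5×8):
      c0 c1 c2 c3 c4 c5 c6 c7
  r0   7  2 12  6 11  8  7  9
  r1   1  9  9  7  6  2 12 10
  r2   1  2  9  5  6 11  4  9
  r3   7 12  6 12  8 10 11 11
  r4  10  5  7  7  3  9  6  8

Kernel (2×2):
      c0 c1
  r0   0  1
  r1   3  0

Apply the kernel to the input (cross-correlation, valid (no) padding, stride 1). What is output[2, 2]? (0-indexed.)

The receptive field on the input at this output position is [9 5 / 6 12]. Elementwise product with the kernel and sum: 5·1 + 6·3.

23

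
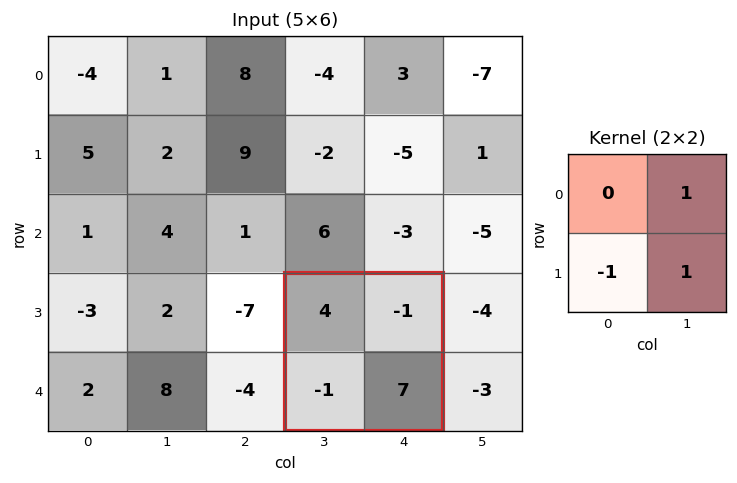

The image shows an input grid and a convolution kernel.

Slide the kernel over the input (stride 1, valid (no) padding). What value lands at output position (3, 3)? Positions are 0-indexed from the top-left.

7

The receptive field on the input at this output position is [4 -1 / -1 7]. Elementwise product with the kernel and sum: -1·1 + -1·-1 + 7·1.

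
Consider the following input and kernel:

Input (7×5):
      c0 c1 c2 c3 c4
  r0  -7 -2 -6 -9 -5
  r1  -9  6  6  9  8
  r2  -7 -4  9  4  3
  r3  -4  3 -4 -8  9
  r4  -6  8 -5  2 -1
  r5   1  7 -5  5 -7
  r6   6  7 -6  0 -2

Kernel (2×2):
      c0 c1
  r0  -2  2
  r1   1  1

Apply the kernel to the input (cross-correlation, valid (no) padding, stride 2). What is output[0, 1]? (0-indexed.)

The receptive field on the input at this output position is [-6 -9 / 6 9]. Elementwise product with the kernel and sum: -6·-2 + -9·2 + 6·1 + 9·1.

9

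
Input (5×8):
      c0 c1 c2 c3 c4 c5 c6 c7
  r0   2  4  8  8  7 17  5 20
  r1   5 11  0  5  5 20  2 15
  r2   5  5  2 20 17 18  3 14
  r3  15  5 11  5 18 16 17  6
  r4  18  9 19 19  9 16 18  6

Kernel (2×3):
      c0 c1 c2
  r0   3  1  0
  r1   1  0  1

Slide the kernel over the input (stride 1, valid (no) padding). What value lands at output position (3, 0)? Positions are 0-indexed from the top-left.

87

The receptive field on the input at this output position is [15 5 11 / 18 9 19]. Elementwise product with the kernel and sum: 15·3 + 5·1 + 18·1 + 19·1.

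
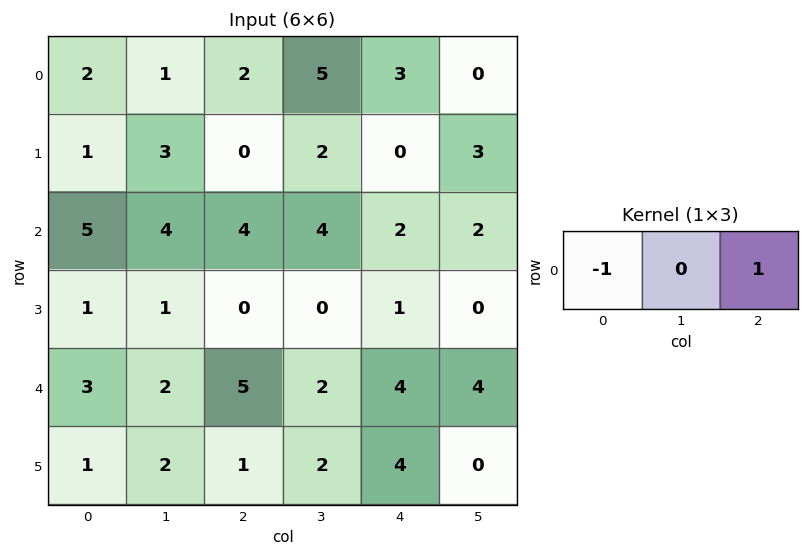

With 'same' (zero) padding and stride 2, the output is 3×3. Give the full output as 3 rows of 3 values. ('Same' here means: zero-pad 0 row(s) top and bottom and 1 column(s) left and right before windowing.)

Output[0,0]: The receptive field on the zero-padded input at this output position is [0 2 1]. Elementwise product with the kernel and sum: 0·-1 + 1·1.
Output[0,1]: The receptive field on the zero-padded input at this output position is [1 2 5]. Elementwise product with the kernel and sum: 1·-1 + 5·1.

1 4 -5
4 0 -2
2 0 2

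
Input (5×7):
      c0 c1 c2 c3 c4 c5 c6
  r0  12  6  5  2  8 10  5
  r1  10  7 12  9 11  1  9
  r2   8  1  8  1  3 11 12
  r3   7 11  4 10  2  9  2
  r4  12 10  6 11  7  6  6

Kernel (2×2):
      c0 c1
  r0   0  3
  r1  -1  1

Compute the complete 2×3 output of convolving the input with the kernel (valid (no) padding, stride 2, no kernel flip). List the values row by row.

15 3 20
7 9 40

Output[0,0]: The receptive field on the input at this output position is [12 6 / 10 7]. Elementwise product with the kernel and sum: 6·3 + 10·-1 + 7·1.
Output[0,1]: The receptive field on the input at this output position is [5 2 / 12 9]. Elementwise product with the kernel and sum: 2·3 + 12·-1 + 9·1.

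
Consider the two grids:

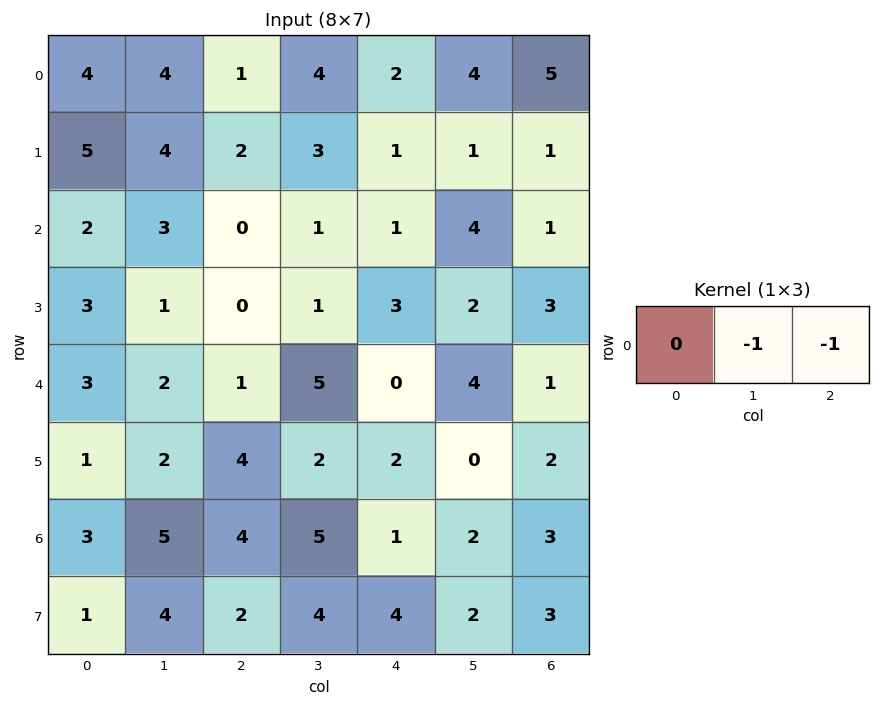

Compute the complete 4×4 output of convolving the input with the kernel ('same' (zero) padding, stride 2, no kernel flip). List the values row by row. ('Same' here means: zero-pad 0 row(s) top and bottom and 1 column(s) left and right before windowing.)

-8 -5 -6 -5
-5 -1 -5 -1
-5 -6 -4 -1
-8 -9 -3 -3

Output[0,0]: The receptive field on the zero-padded input at this output position is [0 4 4]. Elementwise product with the kernel and sum: 4·-1 + 4·-1.
Output[0,1]: The receptive field on the zero-padded input at this output position is [4 1 4]. Elementwise product with the kernel and sum: 1·-1 + 4·-1.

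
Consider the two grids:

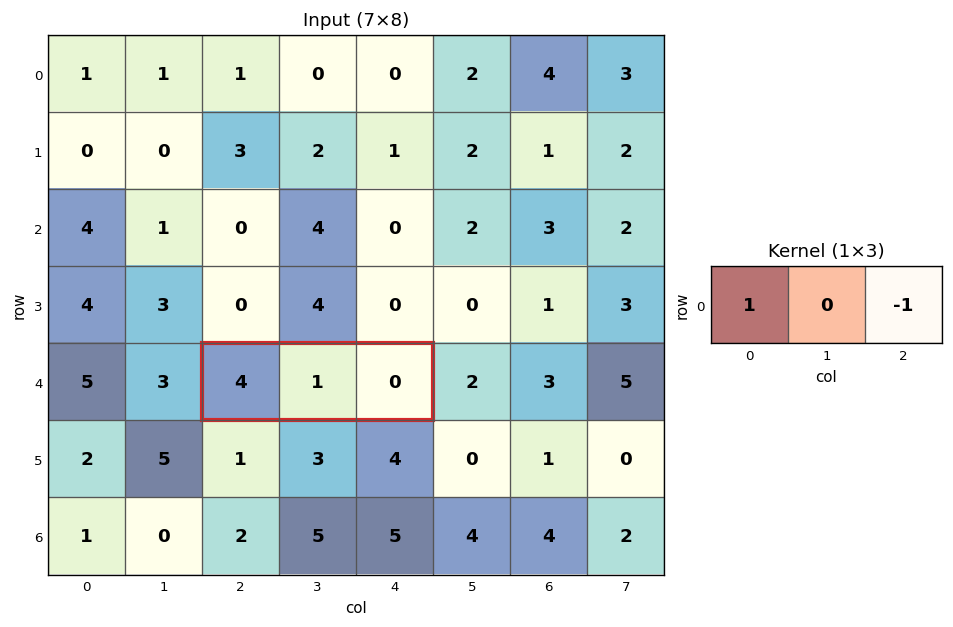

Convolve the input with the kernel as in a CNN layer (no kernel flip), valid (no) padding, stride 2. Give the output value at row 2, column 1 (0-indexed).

4

The receptive field on the input at this output position is [4 1 0]. Elementwise product with the kernel and sum: 4·1 + 0·-1.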